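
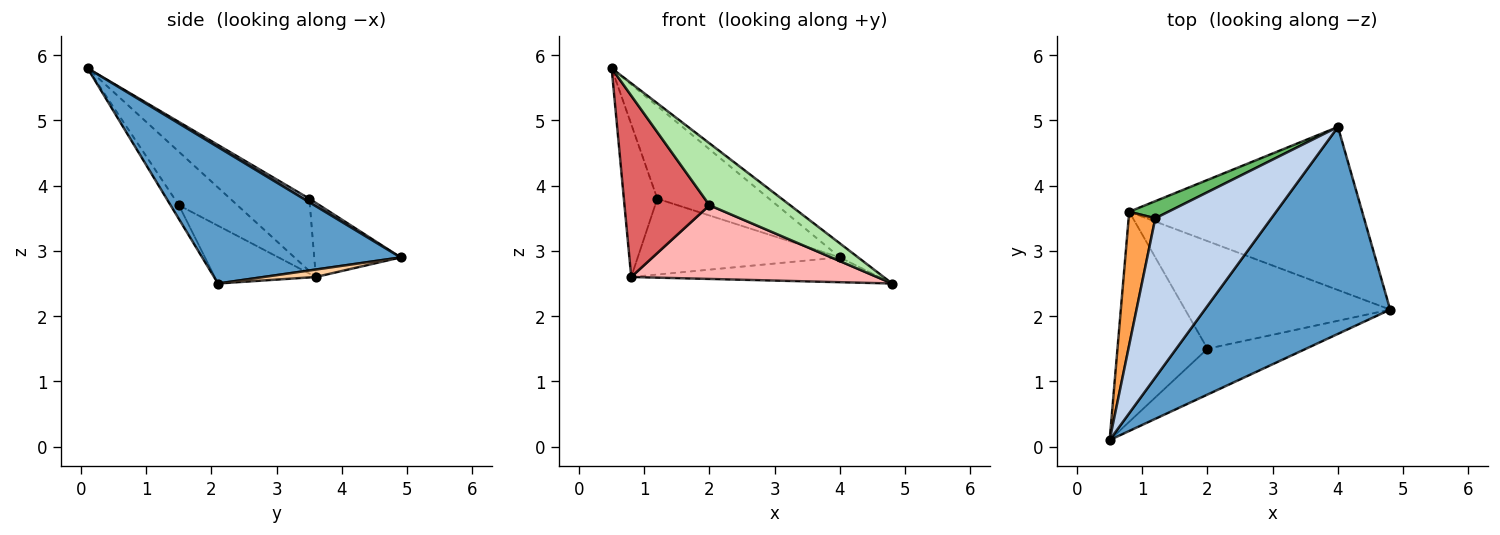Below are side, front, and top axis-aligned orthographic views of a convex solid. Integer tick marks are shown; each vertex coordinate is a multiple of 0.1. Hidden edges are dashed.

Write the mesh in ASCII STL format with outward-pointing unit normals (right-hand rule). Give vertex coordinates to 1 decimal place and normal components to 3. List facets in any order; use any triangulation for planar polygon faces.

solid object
 facet normal 0.592 0.054 0.804
  outer loop
   vertex 4.0 4.9 2.9
   vertex 0.5 0.1 5.8
   vertex 4.8 2.1 2.5
  endloop
 endfacet
 facet normal 0.026 0.503 0.864
  outer loop
   vertex 1.2 3.5 3.8
   vertex 0.5 0.1 5.8
   vertex 4.0 4.9 2.9
  endloop
 endfacet
 facet normal -0.872 0.369 0.321
  outer loop
   vertex 0.8 3.6 2.6
   vertex 0.5 0.1 5.8
   vertex 1.2 3.5 3.8
  endloop
 endfacet
 facet normal 0.032 0.150 -0.988
  outer loop
   vertex 0.8 3.6 2.6
   vertex 4.0 4.9 2.9
   vertex 4.8 2.1 2.5
  endloop
 endfacet
 facet normal -0.385 0.900 0.203
  outer loop
   vertex 0.8 3.6 2.6
   vertex 1.2 3.5 3.8
   vertex 4.0 4.9 2.9
  endloop
 endfacet
 facet normal -0.082 -0.801 -0.593
  outer loop
   vertex 2.0 1.5 3.7
   vertex 4.8 2.1 2.5
   vertex 0.5 0.1 5.8
  endloop
 endfacet
 facet normal -0.410 -0.596 -0.690
  outer loop
   vertex 2.0 1.5 3.7
   vertex 0.5 0.1 5.8
   vertex 0.8 3.6 2.6
  endloop
 endfacet
 facet normal -0.226 -0.550 -0.804
  outer loop
   vertex 2.0 1.5 3.7
   vertex 0.8 3.6 2.6
   vertex 4.8 2.1 2.5
  endloop
 endfacet
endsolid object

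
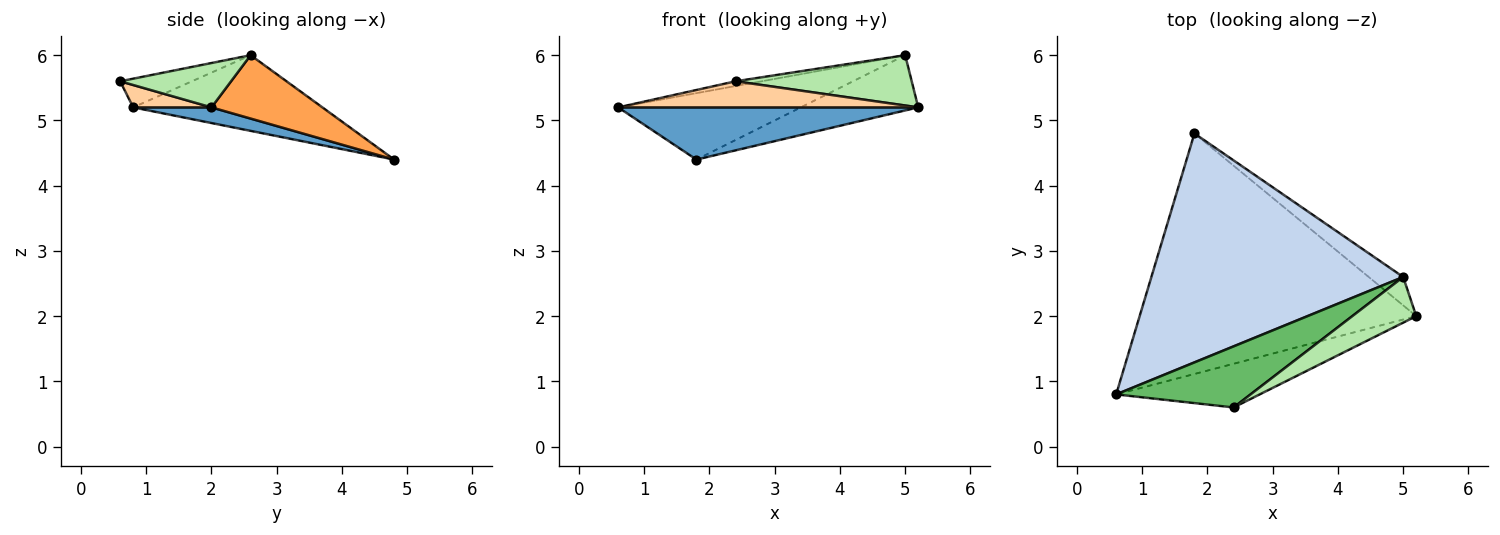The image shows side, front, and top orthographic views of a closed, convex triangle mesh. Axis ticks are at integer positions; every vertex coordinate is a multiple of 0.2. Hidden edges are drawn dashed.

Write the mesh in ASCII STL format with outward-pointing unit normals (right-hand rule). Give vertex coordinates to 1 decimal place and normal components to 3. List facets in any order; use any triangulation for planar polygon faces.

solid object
 facet normal 0.055 -0.212 -0.976
  outer loop
   vertex 1.8 4.8 4.4
   vertex 5.2 2.0 5.2
   vertex 0.6 0.8 5.2
  endloop
 endfacet
 facet normal -0.277 0.268 0.923
  outer loop
   vertex 5.0 2.6 6.0
   vertex 1.8 4.8 4.4
   vertex 0.6 0.8 5.2
  endloop
 endfacet
 facet normal 0.643 0.681 -0.350
  outer loop
   vertex 5.0 2.6 6.0
   vertex 5.2 2.0 5.2
   vertex 1.8 4.8 4.4
  endloop
 endfacet
 facet normal 0.133 -0.508 -0.851
  outer loop
   vertex 2.4 0.6 5.6
   vertex 0.6 0.8 5.2
   vertex 5.2 2.0 5.2
  endloop
 endfacet
 facet normal -0.208 0.076 0.975
  outer loop
   vertex 2.4 0.6 5.6
   vertex 5.0 2.6 6.0
   vertex 0.6 0.8 5.2
  endloop
 endfacet
 facet normal 0.423 -0.671 0.609
  outer loop
   vertex 2.4 0.6 5.6
   vertex 5.2 2.0 5.2
   vertex 5.0 2.6 6.0
  endloop
 endfacet
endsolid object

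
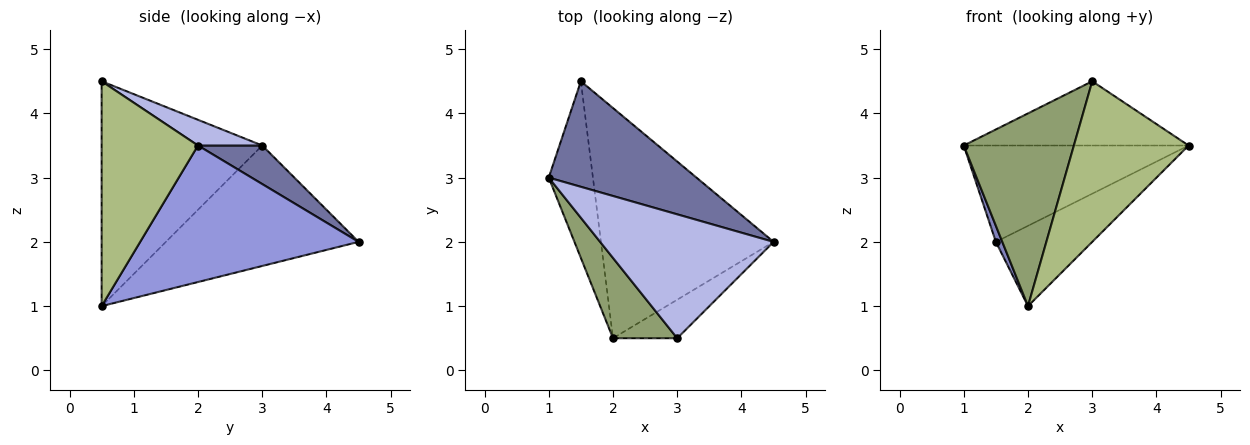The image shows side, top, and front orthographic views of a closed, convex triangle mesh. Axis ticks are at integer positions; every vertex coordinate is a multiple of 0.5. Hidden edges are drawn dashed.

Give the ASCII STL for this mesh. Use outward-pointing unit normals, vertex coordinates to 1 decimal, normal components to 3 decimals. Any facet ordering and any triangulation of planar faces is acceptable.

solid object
 facet normal 0.189 0.662 0.725
  outer loop
   vertex 1.5 4.5 2.0
   vertex 1.0 3.0 3.5
   vertex 4.5 2.0 3.5
  endloop
 endfacet
 facet normal -0.938 -0.031 -0.344
  outer loop
   vertex 1.5 4.5 2.0
   vertex 2.0 0.5 1.0
   vertex 1.0 3.0 3.5
  endloop
 endfacet
 facet normal 0.598 0.264 -0.757
  outer loop
   vertex 1.5 4.5 2.0
   vertex 4.5 2.0 3.5
   vertex 2.0 0.5 1.0
  endloop
 endfacet
 facet normal 0.130 0.456 0.880
  outer loop
   vertex 3.0 0.5 4.5
   vertex 4.5 2.0 3.5
   vertex 1.0 3.0 3.5
  endloop
 endfacet
 facet normal -0.803 -0.550 0.229
  outer loop
   vertex 3.0 0.5 4.5
   vertex 1.0 3.0 3.5
   vertex 2.0 0.5 1.0
  endloop
 endfacet
 facet normal 0.633 -0.753 -0.181
  outer loop
   vertex 3.0 0.5 4.5
   vertex 2.0 0.5 1.0
   vertex 4.5 2.0 3.5
  endloop
 endfacet
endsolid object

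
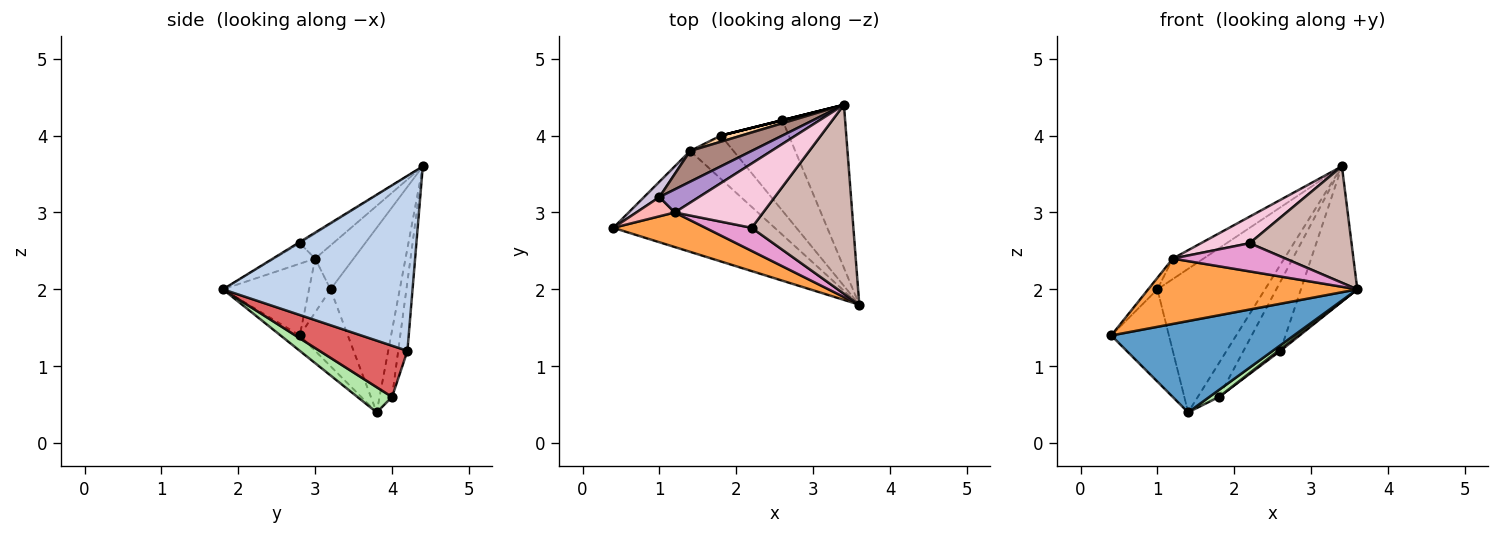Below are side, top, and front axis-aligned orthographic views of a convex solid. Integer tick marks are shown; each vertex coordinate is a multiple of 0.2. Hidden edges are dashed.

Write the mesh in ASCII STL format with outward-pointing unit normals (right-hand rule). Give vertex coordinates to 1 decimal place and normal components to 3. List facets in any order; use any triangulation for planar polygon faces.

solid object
 facet normal -0.070 -0.669 -0.740
  outer loop
   vertex 1.4 3.8 0.4
   vertex 3.6 1.8 2.0
   vertex 0.4 2.8 1.4
  endloop
 endfacet
 facet normal 0.907 0.270 -0.325
  outer loop
   vertex 2.6 4.2 1.2
   vertex 3.4 4.4 3.6
   vertex 3.6 1.8 2.0
  endloop
 endfacet
 facet normal -0.342 -0.831 0.440
  outer loop
   vertex 1.2 3.0 2.4
   vertex 0.4 2.8 1.4
   vertex 3.6 1.8 2.0
  endloop
 endfacet
 facet normal -0.503 0.851 0.155
  outer loop
   vertex 1.8 4.0 0.6
   vertex 1.4 3.8 0.4
   vertex 3.4 4.4 3.6
  endloop
 endfacet
 facet normal -0.243 0.970 0.000
  outer loop
   vertex 1.8 4.0 0.6
   vertex 3.4 4.4 3.6
   vertex 2.6 4.2 1.2
  endloop
 endfacet
 facet normal 0.497 -0.138 -0.856
  outer loop
   vertex 1.8 4.0 0.6
   vertex 3.6 1.8 2.0
   vertex 1.4 3.8 0.4
  endloop
 endfacet
 facet normal 0.602 -0.015 -0.798
  outer loop
   vertex 1.8 4.0 0.6
   vertex 2.6 4.2 1.2
   vertex 3.6 1.8 2.0
  endloop
 endfacet
 facet normal -0.768 0.329 0.549
  outer loop
   vertex 1.0 3.2 2.0
   vertex 0.4 2.8 1.4
   vertex 1.2 3.0 2.4
  endloop
 endfacet
 facet normal -0.639 0.511 0.575
  outer loop
   vertex 1.0 3.2 2.0
   vertex 1.2 3.0 2.4
   vertex 3.4 4.4 3.6
  endloop
 endfacet
 facet normal -0.635 0.762 0.127
  outer loop
   vertex 1.0 3.2 2.0
   vertex 1.4 3.8 0.4
   vertex 0.4 2.8 1.4
  endloop
 endfacet
 facet normal -0.532 0.828 0.177
  outer loop
   vertex 1.0 3.2 2.0
   vertex 3.4 4.4 3.6
   vertex 1.4 3.8 0.4
  endloop
 endfacet
 facet normal -0.010 -0.525 0.851
  outer loop
   vertex 2.2 2.8 2.6
   vertex 3.6 1.8 2.0
   vertex 3.4 4.4 3.6
  endloop
 endfacet
 facet normal -0.271 -0.745 0.610
  outer loop
   vertex 2.2 2.8 2.6
   vertex 1.2 3.0 2.4
   vertex 3.6 1.8 2.0
  endloop
 endfacet
 facet normal -0.253 -0.369 0.894
  outer loop
   vertex 2.2 2.8 2.6
   vertex 3.4 4.4 3.6
   vertex 1.2 3.0 2.4
  endloop
 endfacet
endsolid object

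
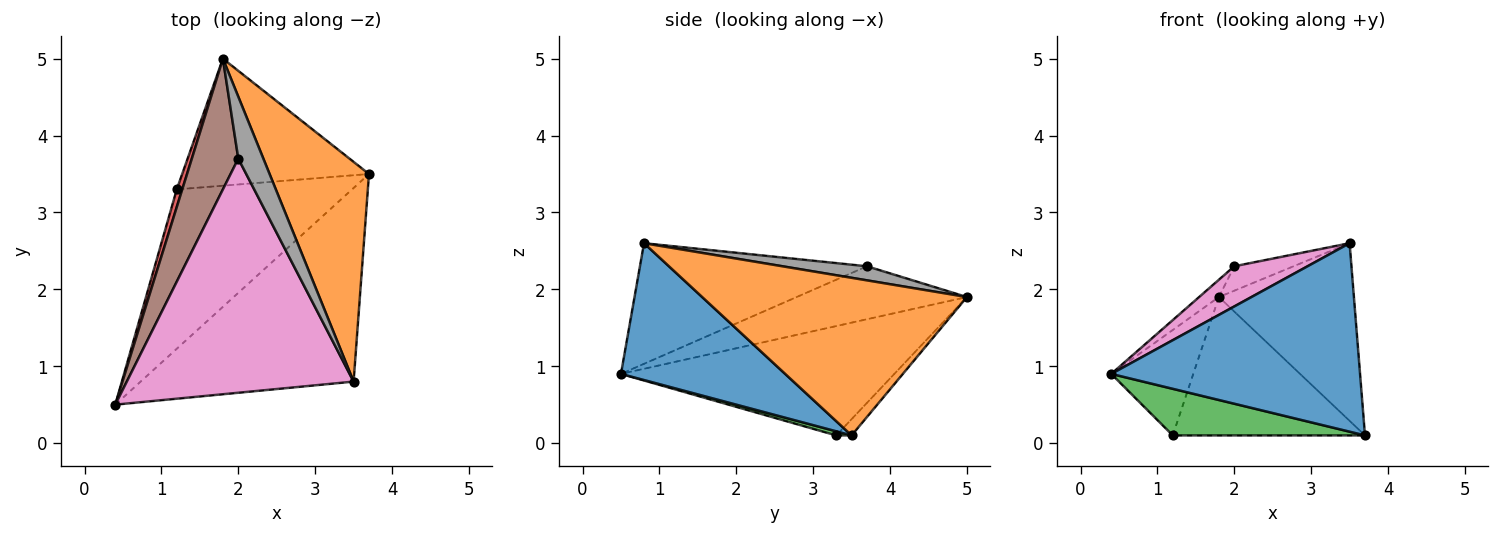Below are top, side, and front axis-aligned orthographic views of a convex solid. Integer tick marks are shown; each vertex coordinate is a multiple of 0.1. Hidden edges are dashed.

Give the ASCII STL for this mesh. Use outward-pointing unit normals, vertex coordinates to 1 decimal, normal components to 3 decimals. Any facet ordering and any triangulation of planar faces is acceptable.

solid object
 facet normal 0.418 -0.634 -0.651
  outer loop
   vertex 3.5 0.8 2.6
   vertex 0.4 0.5 0.9
   vertex 3.7 3.5 0.1
  endloop
 endfacet
 facet normal 0.777 0.396 0.490
  outer loop
   vertex 3.5 0.8 2.6
   vertex 3.7 3.5 0.1
   vertex 1.8 5.0 1.9
  endloop
 endfacet
 facet normal 0.022 -0.281 -0.960
  outer loop
   vertex 1.2 3.3 0.1
   vertex 3.7 3.5 0.1
   vertex 0.4 0.5 0.9
  endloop
 endfacet
 facet normal -0.957 0.287 0.048
  outer loop
   vertex 1.2 3.3 0.1
   vertex 0.4 0.5 0.9
   vertex 1.8 5.0 1.9
  endloop
 endfacet
 facet normal -0.059 0.735 -0.675
  outer loop
   vertex 1.2 3.3 0.1
   vertex 1.8 5.0 1.9
   vertex 3.7 3.5 0.1
  endloop
 endfacet
 facet normal -0.749 0.087 0.657
  outer loop
   vertex 2.0 3.7 2.3
   vertex 1.8 5.0 1.9
   vertex 0.4 0.5 0.9
  endloop
 endfacet
 facet normal -0.464 -0.150 0.873
  outer loop
   vertex 2.0 3.7 2.3
   vertex 0.4 0.5 0.9
   vertex 3.5 0.8 2.6
  endloop
 endfacet
 facet normal 0.463 0.325 0.824
  outer loop
   vertex 2.0 3.7 2.3
   vertex 3.5 0.8 2.6
   vertex 1.8 5.0 1.9
  endloop
 endfacet
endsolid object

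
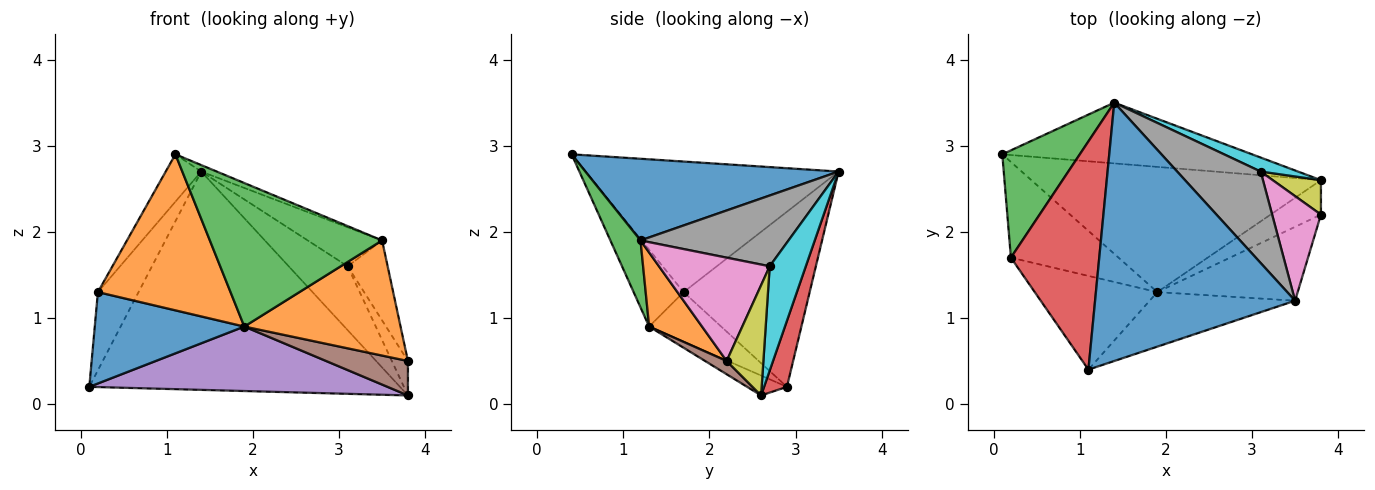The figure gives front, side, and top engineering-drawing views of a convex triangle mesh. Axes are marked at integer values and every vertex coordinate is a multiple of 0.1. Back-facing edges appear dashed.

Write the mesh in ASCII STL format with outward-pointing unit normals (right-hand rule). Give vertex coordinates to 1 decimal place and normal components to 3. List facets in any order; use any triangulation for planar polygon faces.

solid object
 facet normal 0.378 0.023 0.926
  outer loop
   vertex 3.5 1.2 1.9
   vertex 1.4 3.5 2.7
   vertex 1.1 0.4 2.9
  endloop
 endfacet
 facet normal 0.274 -0.809 -0.519
  outer loop
   vertex 1.9 1.3 0.9
   vertex 3.8 2.2 0.5
   vertex 3.5 1.2 1.9
  endloop
 endfacet
 facet normal 0.161 -0.923 -0.351
  outer loop
   vertex 1.9 1.3 0.9
   vertex 3.5 1.2 1.9
   vertex 1.1 0.4 2.9
  endloop
 endfacet
 facet normal 0.071 0.961 -0.267
  outer loop
   vertex 3.8 2.6 0.1
   vertex 0.1 2.9 0.2
   vertex 1.4 3.5 2.7
  endloop
 endfacet
 facet normal -0.061 -0.457 -0.887
  outer loop
   vertex 3.8 2.6 0.1
   vertex 1.9 1.3 0.9
   vertex 0.1 2.9 0.2
  endloop
 endfacet
 facet normal 0.183 -0.695 -0.695
  outer loop
   vertex 3.8 2.6 0.1
   vertex 3.8 2.2 0.5
   vertex 1.9 1.3 0.9
  endloop
 endfacet
 facet normal 0.860 0.310 0.406
  outer loop
   vertex 3.1 2.7 1.6
   vertex 3.5 1.2 1.9
   vertex 3.8 2.2 0.5
  endloop
 endfacet
 facet normal 0.615 0.309 0.726
  outer loop
   vertex 3.1 2.7 1.6
   vertex 1.4 3.5 2.7
   vertex 3.5 1.2 1.9
  endloop
 endfacet
 facet normal 0.850 0.372 0.372
  outer loop
   vertex 3.1 2.7 1.6
   vertex 3.8 2.2 0.5
   vertex 3.8 2.6 0.1
  endloop
 endfacet
 facet normal 0.513 0.838 0.184
  outer loop
   vertex 3.1 2.7 1.6
   vertex 3.8 2.6 0.1
   vertex 1.4 3.5 2.7
  endloop
 endfacet
 facet normal -0.316 -0.655 -0.686
  outer loop
   vertex 0.2 1.7 1.3
   vertex 0.1 2.9 0.2
   vertex 1.9 1.3 0.9
  endloop
 endfacet
 facet normal -0.307 -0.816 -0.490
  outer loop
   vertex 0.2 1.7 1.3
   vertex 1.9 1.3 0.9
   vertex 1.1 0.4 2.9
  endloop
 endfacet
 facet normal -0.877 0.283 0.388
  outer loop
   vertex 0.2 1.7 1.3
   vertex 1.4 3.5 2.7
   vertex 0.1 2.9 0.2
  endloop
 endfacet
 facet normal -0.823 0.116 0.557
  outer loop
   vertex 0.2 1.7 1.3
   vertex 1.1 0.4 2.9
   vertex 1.4 3.5 2.7
  endloop
 endfacet
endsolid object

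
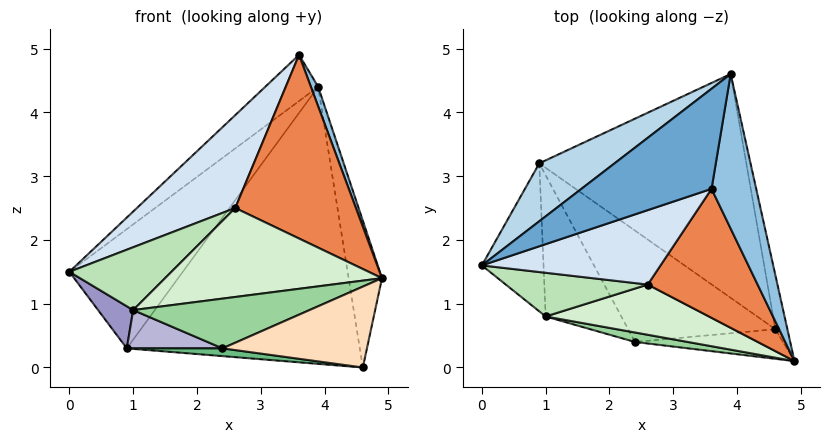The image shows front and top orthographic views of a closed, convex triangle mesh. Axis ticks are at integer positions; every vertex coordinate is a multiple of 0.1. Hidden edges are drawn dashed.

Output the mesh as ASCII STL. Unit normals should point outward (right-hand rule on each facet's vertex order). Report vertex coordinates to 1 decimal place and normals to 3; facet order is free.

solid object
 facet normal -0.706 0.296 0.643
  outer loop
   vertex 3.6 2.8 4.9
   vertex 3.9 4.6 4.4
   vertex 0.0 1.6 1.5
  endloop
 endfacet
 facet normal 0.924 -0.048 0.380
  outer loop
   vertex 3.6 2.8 4.9
   vertex 4.9 0.1 1.4
   vertex 3.9 4.6 4.4
  endloop
 endfacet
 facet normal -0.713 0.631 0.306
  outer loop
   vertex 0.9 3.2 0.3
   vertex 0.0 1.6 1.5
   vertex 3.9 4.6 4.4
  endloop
 endfacet
 facet normal -0.314 -0.741 0.594
  outer loop
   vertex 2.6 1.3 2.5
   vertex 3.6 2.8 4.9
   vertex 0.0 1.6 1.5
  endloop
 endfacet
 facet normal -0.150 -0.809 0.568
  outer loop
   vertex 2.6 1.3 2.5
   vertex 4.9 0.1 1.4
   vertex 3.6 2.8 4.9
  endloop
 endfacet
 facet normal 0.954 0.281 -0.104
  outer loop
   vertex 4.6 0.6 0.0
   vertex 3.9 4.6 4.4
   vertex 4.9 0.1 1.4
  endloop
 endfacet
 facet normal 0.444 0.697 -0.563
  outer loop
   vertex 4.6 0.6 0.0
   vertex 0.9 3.2 0.3
   vertex 3.9 4.6 4.4
  endloop
 endfacet
 facet normal 0.038 -0.938 -0.343
  outer loop
   vertex 4.6 0.6 0.0
   vertex 4.9 0.1 1.4
   vertex 2.4 0.4 0.3
  endloop
 endfacet
 facet normal -0.129 -0.069 -0.989
  outer loop
   vertex 4.6 0.6 0.0
   vertex 2.4 0.4 0.3
   vertex 0.9 3.2 0.3
  endloop
 endfacet
 facet normal -0.196 -0.963 0.184
  outer loop
   vertex 1.0 0.8 0.9
   vertex 2.4 0.4 0.3
   vertex 4.9 0.1 1.4
  endloop
 endfacet
 facet normal -0.300 -0.783 0.545
  outer loop
   vertex 1.0 0.8 0.9
   vertex 2.6 1.3 2.5
   vertex 0.0 1.6 1.5
  endloop
 endfacet
 facet normal -0.214 -0.851 0.480
  outer loop
   vertex 1.0 0.8 0.9
   vertex 4.9 0.1 1.4
   vertex 2.6 1.3 2.5
  endloop
 endfacet
 facet normal -0.623 -0.214 -0.753
  outer loop
   vertex 1.0 0.8 0.9
   vertex 0.0 1.6 1.5
   vertex 0.9 3.2 0.3
  endloop
 endfacet
 facet normal -0.439 -0.235 -0.867
  outer loop
   vertex 1.0 0.8 0.9
   vertex 0.9 3.2 0.3
   vertex 2.4 0.4 0.3
  endloop
 endfacet
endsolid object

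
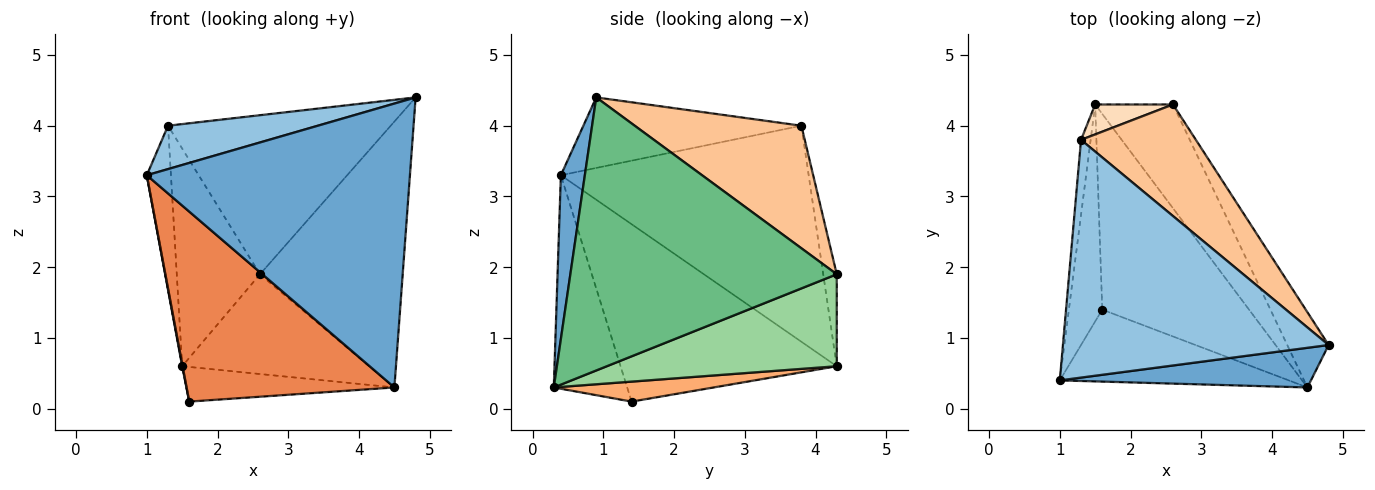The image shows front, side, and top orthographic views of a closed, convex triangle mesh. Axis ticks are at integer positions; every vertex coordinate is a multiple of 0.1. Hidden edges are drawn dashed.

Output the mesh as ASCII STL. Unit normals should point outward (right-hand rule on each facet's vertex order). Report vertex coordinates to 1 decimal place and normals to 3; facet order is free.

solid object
 facet normal 0.090 -0.986 0.138
  outer loop
   vertex 4.5 0.3 0.3
   vertex 4.8 0.9 4.4
   vertex 1.0 0.4 3.3
  endloop
 endfacet
 facet normal -0.253 -0.174 0.952
  outer loop
   vertex 1.3 3.8 4.0
   vertex 1.0 0.4 3.3
   vertex 4.8 0.9 4.4
  endloop
 endfacet
 facet normal -0.994 0.097 -0.044
  outer loop
   vertex 1.3 3.8 4.0
   vertex 1.5 4.3 0.6
   vertex 1.0 0.4 3.3
  endloop
 endfacet
 facet normal -0.983 -0.002 -0.185
  outer loop
   vertex 1.6 1.4 0.1
   vertex 1.0 0.4 3.3
   vertex 1.5 4.3 0.6
  endloop
 endfacet
 facet normal -0.314 -0.888 -0.336
  outer loop
   vertex 1.6 1.4 0.1
   vertex 4.5 0.3 0.3
   vertex 1.0 0.4 3.3
  endloop
 endfacet
 facet normal 0.133 0.173 -0.976
  outer loop
   vertex 1.6 1.4 0.1
   vertex 1.5 4.3 0.6
   vertex 4.5 0.3 0.3
  endloop
 endfacet
 facet normal 0.522 0.698 0.490
  outer loop
   vertex 2.6 4.3 1.9
   vertex 1.3 3.8 4.0
   vertex 4.8 0.9 4.4
  endloop
 endfacet
 facet normal -0.159 0.978 0.134
  outer loop
   vertex 2.6 4.3 1.9
   vertex 1.5 4.3 0.6
   vertex 1.3 3.8 4.0
  endloop
 endfacet
 facet normal 0.874 0.468 -0.132
  outer loop
   vertex 2.6 4.3 1.9
   vertex 4.8 0.9 4.4
   vertex 4.5 0.3 0.3
  endloop
 endfacet
 facet normal 0.649 0.528 -0.549
  outer loop
   vertex 2.6 4.3 1.9
   vertex 4.5 0.3 0.3
   vertex 1.5 4.3 0.6
  endloop
 endfacet
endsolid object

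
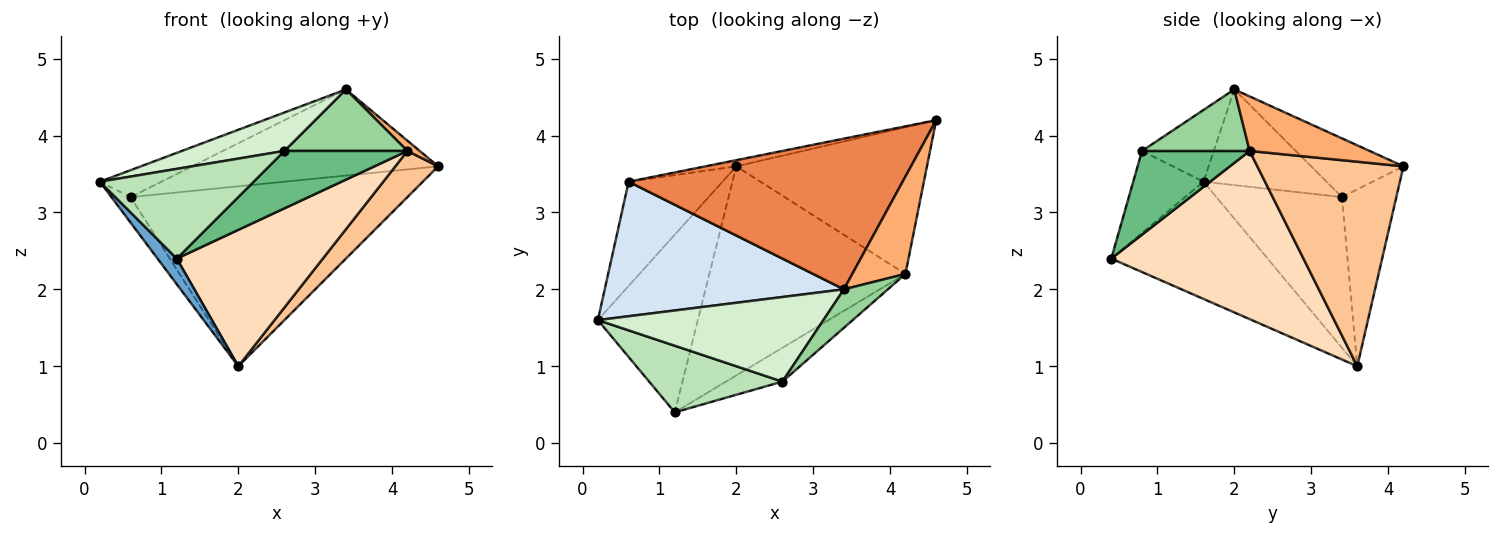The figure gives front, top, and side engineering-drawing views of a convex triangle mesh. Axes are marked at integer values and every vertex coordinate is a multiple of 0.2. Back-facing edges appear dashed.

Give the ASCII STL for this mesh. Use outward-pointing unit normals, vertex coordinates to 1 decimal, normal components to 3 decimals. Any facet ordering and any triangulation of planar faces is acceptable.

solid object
 facet normal -0.758 -0.093 -0.646
  outer loop
   vertex 2.0 3.6 1.0
   vertex 1.2 0.4 2.4
   vertex 0.2 1.6 3.4
  endloop
 endfacet
 facet normal -0.842 0.129 -0.524
  outer loop
   vertex 0.6 3.4 3.2
   vertex 2.0 3.6 1.0
   vertex 0.2 1.6 3.4
  endloop
 endfacet
 facet normal -0.193 0.981 -0.034
  outer loop
   vertex 0.6 3.4 3.2
   vertex 4.6 4.2 3.6
   vertex 2.0 3.6 1.0
  endloop
 endfacet
 facet normal -0.365 0.183 0.913
  outer loop
   vertex 0.6 3.4 3.2
   vertex 0.2 1.6 3.4
   vertex 3.4 2.0 4.6
  endloop
 endfacet
 facet normal -0.183 0.488 0.854
  outer loop
   vertex 0.6 3.4 3.2
   vertex 3.4 2.0 4.6
   vertex 4.6 4.2 3.6
  endloop
 endfacet
 facet normal 0.714 -0.073 0.696
  outer loop
   vertex 4.2 2.2 3.8
   vertex 4.6 4.2 3.6
   vertex 3.4 2.0 4.6
  endloop
 endfacet
 facet normal 0.715 -0.210 -0.667
  outer loop
   vertex 4.2 2.2 3.8
   vertex 2.0 3.6 1.0
   vertex 4.6 4.2 3.6
  endloop
 endfacet
 facet normal 0.584 -0.444 -0.680
  outer loop
   vertex 4.2 2.2 3.8
   vertex 1.2 0.4 2.4
   vertex 2.0 3.6 1.0
  endloop
 endfacet
 facet normal 0.602 -0.688 -0.405
  outer loop
   vertex 2.6 0.8 3.8
   vertex 1.2 0.4 2.4
   vertex 4.2 2.2 3.8
  endloop
 endfacet
 facet normal 0.596 -0.681 0.426
  outer loop
   vertex 2.6 0.8 3.8
   vertex 4.2 2.2 3.8
   vertex 3.4 2.0 4.6
  endloop
 endfacet
 facet normal -0.345 -0.754 0.560
  outer loop
   vertex 2.6 0.8 3.8
   vertex 0.2 1.6 3.4
   vertex 1.2 0.4 2.4
  endloop
 endfacet
 facet normal -0.278 -0.397 0.874
  outer loop
   vertex 2.6 0.8 3.8
   vertex 3.4 2.0 4.6
   vertex 0.2 1.6 3.4
  endloop
 endfacet
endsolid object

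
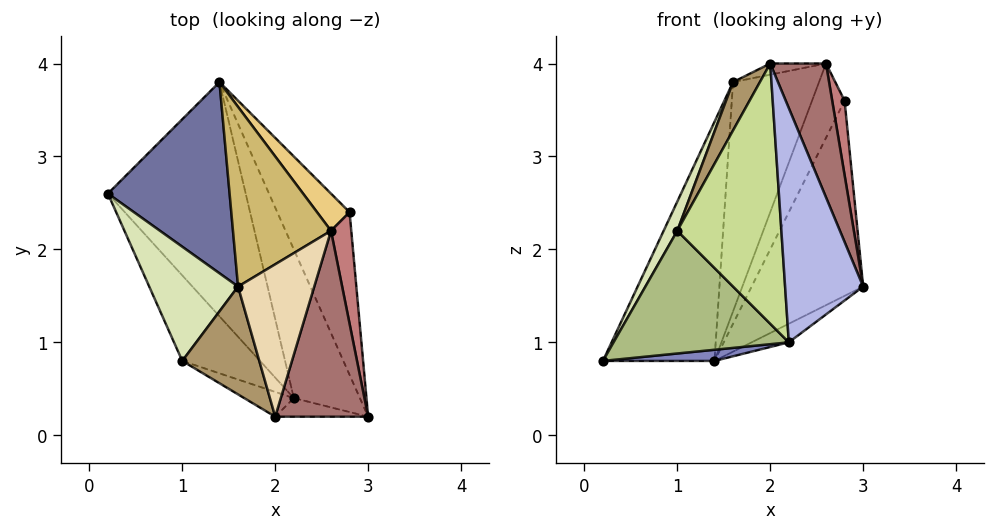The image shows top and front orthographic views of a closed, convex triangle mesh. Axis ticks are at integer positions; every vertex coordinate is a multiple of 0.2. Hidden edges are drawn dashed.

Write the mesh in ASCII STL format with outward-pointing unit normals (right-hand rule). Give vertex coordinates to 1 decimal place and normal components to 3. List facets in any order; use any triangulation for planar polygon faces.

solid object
 facet normal -0.615 0.615 0.492
  outer loop
   vertex 1.6 1.6 3.8
   vertex 1.4 3.8 0.8
   vertex 0.2 2.6 0.8
  endloop
 endfacet
 facet normal 0.048 -0.048 -0.998
  outer loop
   vertex 2.2 0.4 1.0
   vertex 0.2 2.6 0.8
   vertex 1.4 3.8 0.8
  endloop
 endfacet
 facet normal 0.613 0.098 -0.784
  outer loop
   vertex 2.2 0.4 1.0
   vertex 1.4 3.8 0.8
   vertex 3.0 0.2 1.6
  endloop
 endfacet
 facet normal -0.187 -0.979 -0.078
  outer loop
   vertex 2.2 0.4 1.0
   vertex 3.0 0.2 1.6
   vertex 2.0 0.2 4.0
  endloop
 endfacet
 facet normal 0.899 0.337 -0.281
  outer loop
   vertex 2.8 2.4 3.6
   vertex 3.0 0.2 1.6
   vertex 1.4 3.8 0.8
  endloop
 endfacet
 facet normal -0.646 -0.627 -0.437
  outer loop
   vertex 1.0 0.8 2.2
   vertex 0.2 2.6 0.8
   vertex 2.2 0.4 1.0
  endloop
 endfacet
 facet normal -0.392 -0.916 -0.087
  outer loop
   vertex 1.0 0.8 2.2
   vertex 2.2 0.4 1.0
   vertex 2.0 0.2 4.0
  endloop
 endfacet
 facet normal -0.914 -0.101 0.393
  outer loop
   vertex 1.0 0.8 2.2
   vertex 1.6 1.6 3.8
   vertex 0.2 2.6 0.8
  endloop
 endfacet
 facet normal -0.884 -0.191 0.427
  outer loop
   vertex 1.0 0.8 2.2
   vertex 2.0 0.2 4.0
   vertex 1.6 1.6 3.8
  endloop
 endfacet
 facet normal -0.512 0.676 0.530
  outer loop
   vertex 2.6 2.2 4.0
   vertex 1.4 3.8 0.8
   vertex 1.6 1.6 3.8
  endloop
 endfacet
 facet normal 0.000 0.894 0.447
  outer loop
   vertex 2.6 2.2 4.0
   vertex 2.8 2.4 3.6
   vertex 1.4 3.8 0.8
  endloop
 endfacet
 facet normal -0.236 0.071 0.969
  outer loop
   vertex 2.6 2.2 4.0
   vertex 1.6 1.6 3.8
   vertex 2.0 0.2 4.0
  endloop
 endfacet
 facet normal 0.890 -0.267 0.371
  outer loop
   vertex 2.6 2.2 4.0
   vertex 2.0 0.2 4.0
   vertex 3.0 0.2 1.6
  endloop
 endfacet
 facet normal 0.912 -0.228 0.342
  outer loop
   vertex 2.6 2.2 4.0
   vertex 3.0 0.2 1.6
   vertex 2.8 2.4 3.6
  endloop
 endfacet
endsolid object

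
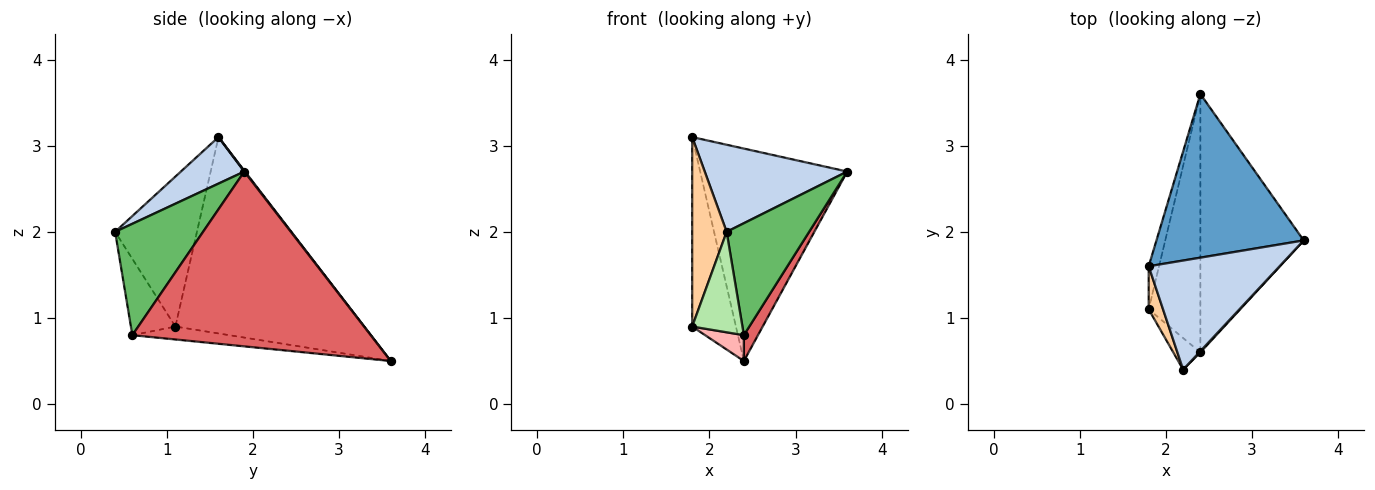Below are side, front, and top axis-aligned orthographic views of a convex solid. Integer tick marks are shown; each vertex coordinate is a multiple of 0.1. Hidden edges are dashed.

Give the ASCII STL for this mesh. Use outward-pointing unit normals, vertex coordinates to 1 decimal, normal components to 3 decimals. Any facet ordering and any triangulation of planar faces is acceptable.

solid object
 facet normal 0.004 0.792 0.610
  outer loop
   vertex 2.4 3.6 0.5
   vertex 1.8 1.6 3.1
   vertex 3.6 1.9 2.7
  endloop
 endfacet
 facet normal 0.268 -0.601 0.753
  outer loop
   vertex 2.2 0.4 2.0
   vertex 3.6 1.9 2.7
   vertex 1.8 1.6 3.1
  endloop
 endfacet
 facet normal -0.973 0.225 -0.051
  outer loop
   vertex 1.8 1.1 0.9
   vertex 1.8 1.6 3.1
   vertex 2.4 3.6 0.5
  endloop
 endfacet
 facet normal -0.918 -0.387 0.088
  outer loop
   vertex 1.8 1.1 0.9
   vertex 2.2 0.4 2.0
   vertex 1.8 1.6 3.1
  endloop
 endfacet
 facet normal 0.729 -0.684 0.008
  outer loop
   vertex 2.4 0.6 0.8
   vertex 3.6 1.9 2.7
   vertex 2.2 0.4 2.0
  endloop
 endfacet
 facet normal -0.645 -0.729 -0.229
  outer loop
   vertex 2.4 0.6 0.8
   vertex 2.2 0.4 2.0
   vertex 1.8 1.1 0.9
  endloop
 endfacet
 facet normal 0.860 -0.051 -0.508
  outer loop
   vertex 2.4 0.6 0.8
   vertex 2.4 3.6 0.5
   vertex 3.6 1.9 2.7
  endloop
 endfacet
 facet normal -0.241 -0.097 -0.966
  outer loop
   vertex 2.4 0.6 0.8
   vertex 1.8 1.1 0.9
   vertex 2.4 3.6 0.5
  endloop
 endfacet
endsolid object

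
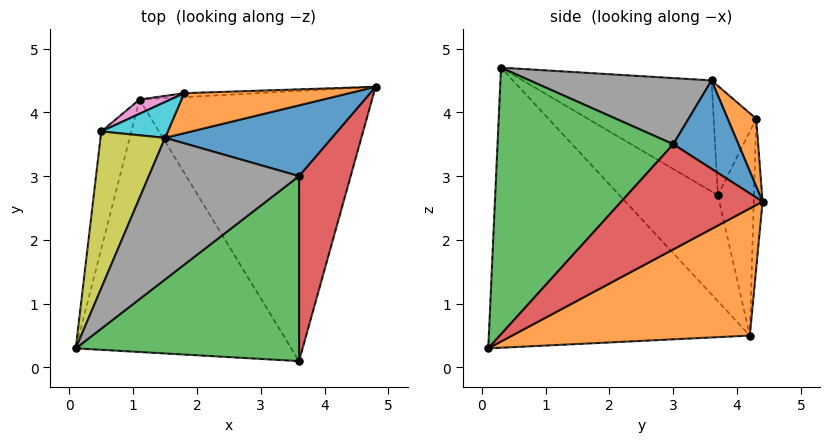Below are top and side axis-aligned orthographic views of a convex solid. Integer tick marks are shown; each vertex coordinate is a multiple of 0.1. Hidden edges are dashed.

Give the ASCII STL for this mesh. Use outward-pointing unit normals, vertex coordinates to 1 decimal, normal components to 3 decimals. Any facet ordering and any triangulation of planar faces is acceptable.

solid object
 facet normal -0.722 -0.413 -0.555
  outer loop
   vertex 1.1 4.2 0.5
   vertex 3.6 0.1 0.3
   vertex 0.1 0.3 4.7
  endloop
 endfacet
 facet normal 0.455 0.318 -0.832
  outer loop
   vertex 1.1 4.2 0.5
   vertex 4.8 4.4 2.6
   vertex 3.6 0.1 0.3
  endloop
 endfacet
 facet normal 0.626 -0.578 0.524
  outer loop
   vertex 3.6 3.0 3.5
   vertex 0.1 0.3 4.7
   vertex 3.6 0.1 0.3
  endloop
 endfacet
 facet normal 0.807 -0.437 0.396
  outer loop
   vertex 3.6 3.0 3.5
   vertex 3.6 0.1 0.3
   vertex 4.8 4.4 2.6
  endloop
 endfacet
 facet normal -0.042 0.999 -0.021
  outer loop
   vertex 1.8 4.3 3.9
   vertex 4.8 4.4 2.6
   vertex 1.1 4.2 0.5
  endloop
 endfacet
 facet normal -0.961 -0.047 -0.273
  outer loop
   vertex 0.5 3.7 2.7
   vertex 1.1 4.2 0.5
   vertex 0.1 0.3 4.7
  endloop
 endfacet
 facet normal -0.471 0.879 0.071
  outer loop
   vertex 0.5 3.7 2.7
   vertex 1.8 4.3 3.9
   vertex 1.1 4.2 0.5
  endloop
 endfacet
 facet normal 0.400 -0.115 0.909
  outer loop
   vertex 1.5 3.6 4.5
   vertex 0.1 0.3 4.7
   vertex 3.6 3.0 3.5
  endloop
 endfacet
 facet normal -0.804 0.369 0.467
  outer loop
   vertex 1.5 3.6 4.5
   vertex 0.5 3.7 2.7
   vertex 0.1 0.3 4.7
  endloop
 endfacet
 facet normal -0.663 0.630 0.404
  outer loop
   vertex 1.5 3.6 4.5
   vertex 1.8 4.3 3.9
   vertex 0.5 3.7 2.7
  endloop
 endfacet
 facet normal 0.462 0.164 0.872
  outer loop
   vertex 1.5 3.6 4.5
   vertex 3.6 3.0 3.5
   vertex 4.8 4.4 2.6
  endloop
 endfacet
 facet normal 0.321 0.533 0.783
  outer loop
   vertex 1.5 3.6 4.5
   vertex 4.8 4.4 2.6
   vertex 1.8 4.3 3.9
  endloop
 endfacet
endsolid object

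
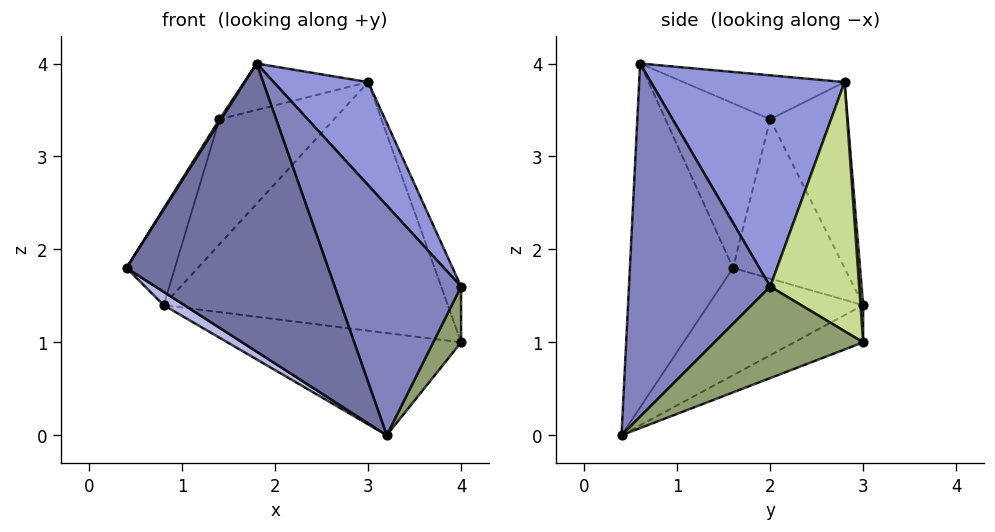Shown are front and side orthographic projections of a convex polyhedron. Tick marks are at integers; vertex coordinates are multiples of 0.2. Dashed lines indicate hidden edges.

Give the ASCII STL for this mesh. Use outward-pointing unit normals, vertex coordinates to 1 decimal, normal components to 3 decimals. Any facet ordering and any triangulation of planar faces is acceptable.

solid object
 facet normal -0.452 -0.884 -0.114
  outer loop
   vertex 1.8 0.6 4.0
   vertex 0.4 1.6 1.8
   vertex 3.2 0.4 0.0
  endloop
 endfacet
 facet normal 0.715 -0.640 0.282
  outer loop
   vertex 1.8 0.6 4.0
   vertex 3.2 0.4 0.0
   vertex 4.0 2.0 1.6
  endloop
 endfacet
 facet normal 0.781 -0.381 0.494
  outer loop
   vertex 3.0 2.8 3.8
   vertex 1.8 0.6 4.0
   vertex 4.0 2.0 1.6
  endloop
 endfacet
 facet normal -0.562 -0.075 -0.824
  outer loop
   vertex 0.8 3.0 1.4
   vertex 3.2 0.4 0.0
   vertex 0.4 1.6 1.8
  endloop
 endfacet
 facet normal 0.940 -0.176 -0.294
  outer loop
   vertex 4.0 3.0 1.0
   vertex 4.0 2.0 1.6
   vertex 3.2 0.4 0.0
  endloop
 endfacet
 facet normal -0.114 0.387 -0.915
  outer loop
   vertex 4.0 3.0 1.0
   vertex 3.2 0.4 0.0
   vertex 0.8 3.0 1.4
  endloop
 endfacet
 facet normal 0.917 0.205 0.342
  outer loop
   vertex 4.0 3.0 1.0
   vertex 3.0 2.8 3.8
   vertex 4.0 2.0 1.6
  endloop
 endfacet
 facet normal 0.009 0.997 0.075
  outer loop
   vertex 4.0 3.0 1.0
   vertex 0.8 3.0 1.4
   vertex 3.0 2.8 3.8
  endloop
 endfacet
 facet normal -0.362 0.278 0.890
  outer loop
   vertex 1.4 2.0 3.4
   vertex 1.8 0.6 4.0
   vertex 3.0 2.8 3.8
  endloop
 endfacet
 facet normal -0.484 0.716 0.503
  outer loop
   vertex 1.4 2.0 3.4
   vertex 3.0 2.8 3.8
   vertex 0.8 3.0 1.4
  endloop
 endfacet
 facet normal -0.846 -0.014 0.532
  outer loop
   vertex 1.4 2.0 3.4
   vertex 0.4 1.6 1.8
   vertex 1.8 0.6 4.0
  endloop
 endfacet
 facet normal -0.829 0.359 0.428
  outer loop
   vertex 1.4 2.0 3.4
   vertex 0.8 3.0 1.4
   vertex 0.4 1.6 1.8
  endloop
 endfacet
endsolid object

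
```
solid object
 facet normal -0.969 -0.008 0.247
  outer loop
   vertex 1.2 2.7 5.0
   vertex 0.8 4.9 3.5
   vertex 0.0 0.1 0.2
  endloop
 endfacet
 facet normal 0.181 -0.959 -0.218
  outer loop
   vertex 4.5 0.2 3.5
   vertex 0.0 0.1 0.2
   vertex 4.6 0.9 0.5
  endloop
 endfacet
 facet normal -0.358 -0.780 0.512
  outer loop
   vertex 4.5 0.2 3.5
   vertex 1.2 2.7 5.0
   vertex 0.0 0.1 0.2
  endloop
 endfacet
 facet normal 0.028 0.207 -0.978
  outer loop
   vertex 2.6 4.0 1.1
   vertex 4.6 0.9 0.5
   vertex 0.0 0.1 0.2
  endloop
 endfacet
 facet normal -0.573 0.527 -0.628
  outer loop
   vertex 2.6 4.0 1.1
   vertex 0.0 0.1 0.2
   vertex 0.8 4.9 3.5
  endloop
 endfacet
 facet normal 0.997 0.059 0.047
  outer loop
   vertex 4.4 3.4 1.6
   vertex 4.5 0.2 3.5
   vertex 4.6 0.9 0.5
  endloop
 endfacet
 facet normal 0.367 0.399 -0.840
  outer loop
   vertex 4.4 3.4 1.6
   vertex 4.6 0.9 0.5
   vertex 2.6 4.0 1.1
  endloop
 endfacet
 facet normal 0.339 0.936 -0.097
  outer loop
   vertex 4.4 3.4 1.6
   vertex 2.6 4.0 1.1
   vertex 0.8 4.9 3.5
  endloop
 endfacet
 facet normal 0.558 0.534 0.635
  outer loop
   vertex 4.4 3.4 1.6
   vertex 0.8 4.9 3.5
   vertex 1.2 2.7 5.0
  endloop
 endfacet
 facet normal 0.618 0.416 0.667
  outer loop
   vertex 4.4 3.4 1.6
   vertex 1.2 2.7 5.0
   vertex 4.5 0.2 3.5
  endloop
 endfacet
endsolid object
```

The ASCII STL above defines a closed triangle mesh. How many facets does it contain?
10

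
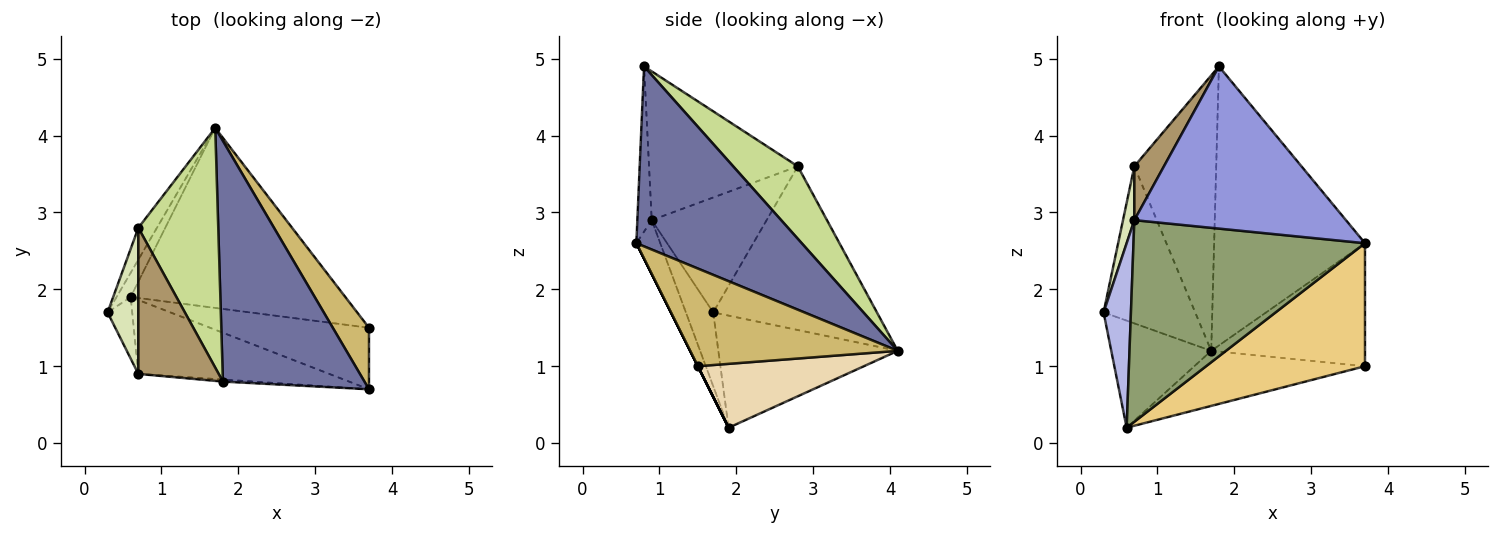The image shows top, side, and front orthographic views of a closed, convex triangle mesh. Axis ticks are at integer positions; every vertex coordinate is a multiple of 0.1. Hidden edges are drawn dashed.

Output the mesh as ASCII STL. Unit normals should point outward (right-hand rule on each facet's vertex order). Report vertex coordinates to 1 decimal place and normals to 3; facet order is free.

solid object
 facet normal 0.639 0.583 0.502
  outer loop
   vertex 1.8 0.8 4.9
   vertex 3.7 0.7 2.6
   vertex 1.7 4.1 1.2
  endloop
 endfacet
 facet normal -0.868 0.484 -0.109
  outer loop
   vertex 0.6 1.9 0.2
   vertex 0.3 1.7 1.7
   vertex 1.7 4.1 1.2
  endloop
 endfacet
 facet normal -0.068 -0.998 -0.013
  outer loop
   vertex 0.7 0.9 2.9
   vertex 3.7 0.7 2.6
   vertex 1.8 0.8 4.9
  endloop
 endfacet
 facet normal -0.688 -0.688 -0.229
  outer loop
   vertex 0.7 0.9 2.9
   vertex 0.3 1.7 1.7
   vertex 0.6 1.9 0.2
  endloop
 endfacet
 facet normal -0.097 -0.935 -0.343
  outer loop
   vertex 0.7 0.9 2.9
   vertex 0.6 1.9 0.2
   vertex 3.7 0.7 2.6
  endloop
 endfacet
 facet normal -0.868 0.486 -0.099
  outer loop
   vertex 0.7 2.8 3.6
   vertex 1.7 4.1 1.2
   vertex 0.3 1.7 1.7
  endloop
 endfacet
 facet normal 0.512 0.648 0.564
  outer loop
   vertex 0.7 2.8 3.6
   vertex 1.8 0.8 4.9
   vertex 1.7 4.1 1.2
  endloop
 endfacet
 facet normal -0.962 -0.095 0.257
  outer loop
   vertex 0.7 2.8 3.6
   vertex 0.3 1.7 1.7
   vertex 0.7 0.9 2.9
  endloop
 endfacet
 facet normal -0.867 -0.172 0.468
  outer loop
   vertex 0.7 2.8 3.6
   vertex 0.7 0.9 2.9
   vertex 1.8 0.8 4.9
  endloop
 endfacet
 facet normal 0.770 0.570 0.285
  outer loop
   vertex 3.7 1.5 1.0
   vertex 1.7 4.1 1.2
   vertex 3.7 0.7 2.6
  endloop
 endfacet
 facet normal 0.000 -0.894 -0.447
  outer loop
   vertex 3.7 1.5 1.0
   vertex 3.7 0.7 2.6
   vertex 0.6 1.9 0.2
  endloop
 endfacet
 facet normal 0.274 0.281 -0.920
  outer loop
   vertex 3.7 1.5 1.0
   vertex 0.6 1.9 0.2
   vertex 1.7 4.1 1.2
  endloop
 endfacet
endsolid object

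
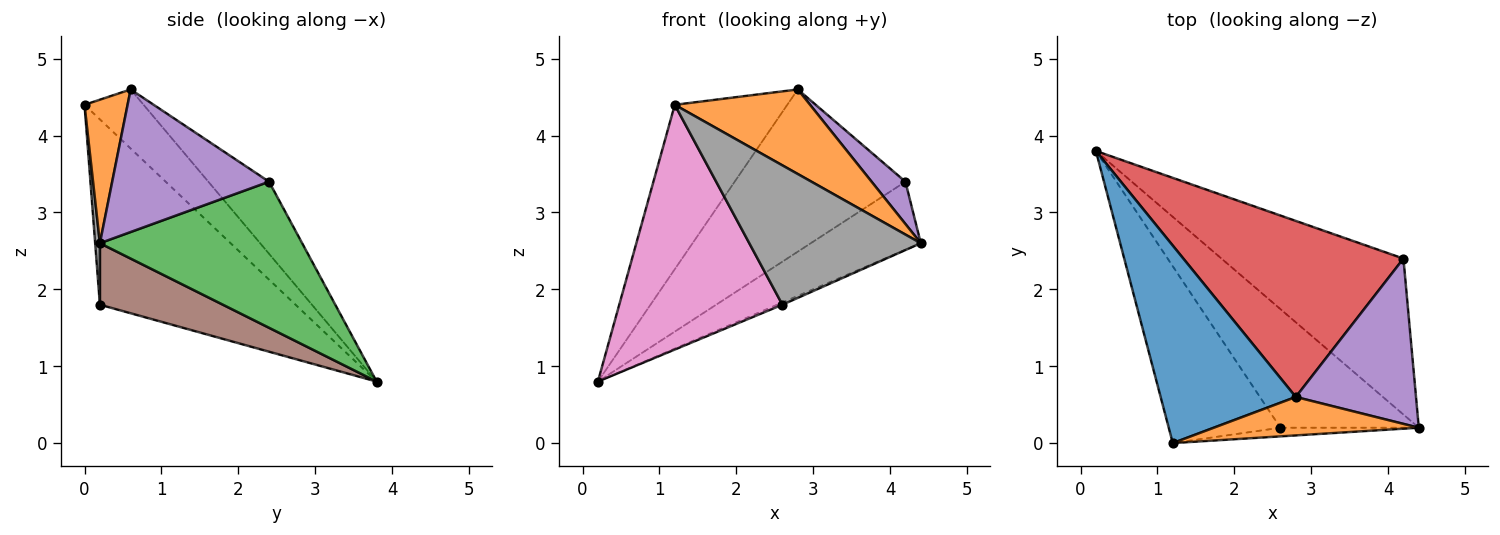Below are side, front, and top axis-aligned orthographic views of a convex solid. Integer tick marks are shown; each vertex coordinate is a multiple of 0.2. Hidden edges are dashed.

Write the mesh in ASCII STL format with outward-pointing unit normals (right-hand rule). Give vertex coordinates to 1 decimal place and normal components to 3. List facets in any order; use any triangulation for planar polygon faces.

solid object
 facet normal -0.318 0.606 0.729
  outer loop
   vertex 2.8 0.6 4.6
   vertex 0.2 3.8 0.8
   vertex 1.2 0.0 4.4
  endloop
 endfacet
 facet normal 0.278 -0.874 0.397
  outer loop
   vertex 2.8 0.6 4.6
   vertex 1.2 0.0 4.4
   vertex 4.4 0.2 2.6
  endloop
 endfacet
 facet normal 0.593 0.322 -0.738
  outer loop
   vertex 4.2 2.4 3.4
   vertex 4.4 0.2 2.6
   vertex 0.2 3.8 0.8
  endloop
 endfacet
 facet normal -0.234 0.659 0.715
  outer loop
   vertex 4.2 2.4 3.4
   vertex 0.2 3.8 0.8
   vertex 2.8 0.6 4.6
  endloop
 endfacet
 facet normal 0.754 -0.163 0.636
  outer loop
   vertex 4.2 2.4 3.4
   vertex 2.8 0.6 4.6
   vertex 4.4 0.2 2.6
  endloop
 endfacet
 facet normal 0.406 0.017 -0.914
  outer loop
   vertex 2.6 0.2 1.8
   vertex 0.2 3.8 0.8
   vertex 4.4 0.2 2.6
  endloop
 endfacet
 facet normal -0.697 -0.581 -0.420
  outer loop
   vertex 2.6 0.2 1.8
   vertex 1.2 0.0 4.4
   vertex 0.2 3.8 0.8
  endloop
 endfacet
 facet normal 0.028 -0.998 -0.062
  outer loop
   vertex 2.6 0.2 1.8
   vertex 4.4 0.2 2.6
   vertex 1.2 0.0 4.4
  endloop
 endfacet
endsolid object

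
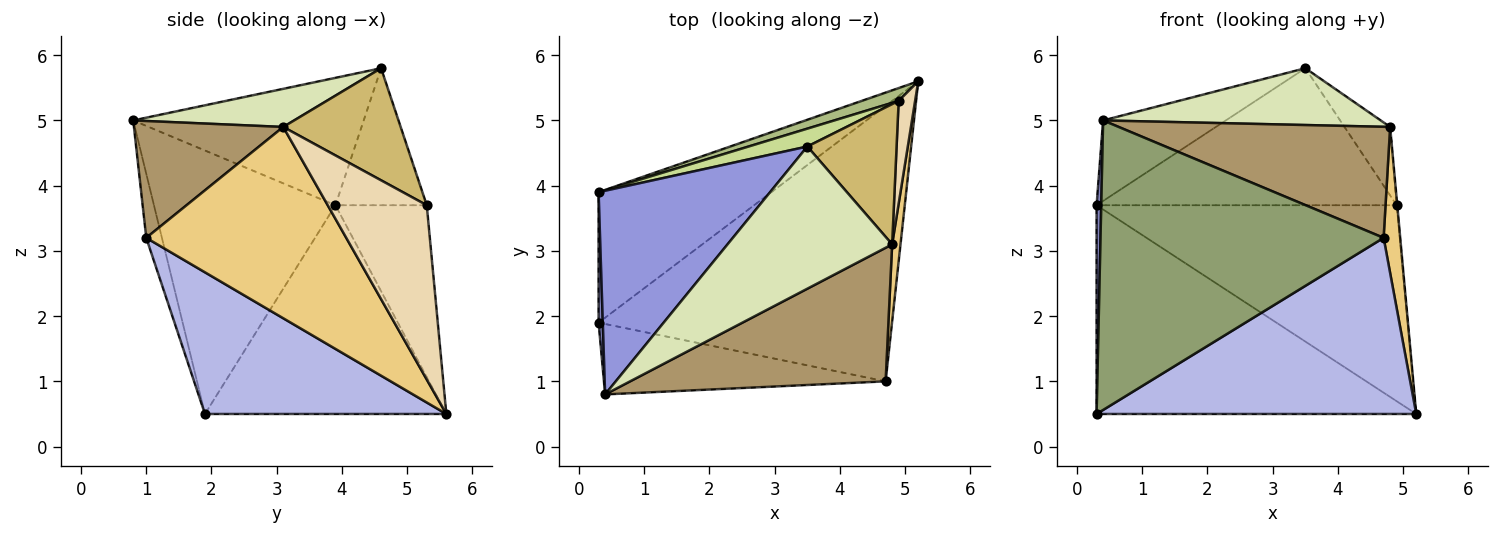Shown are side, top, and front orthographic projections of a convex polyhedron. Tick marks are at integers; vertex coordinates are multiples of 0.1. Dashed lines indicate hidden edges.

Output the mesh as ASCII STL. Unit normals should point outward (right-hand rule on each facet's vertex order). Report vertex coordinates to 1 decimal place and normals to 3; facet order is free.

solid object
 facet normal -0.539 0.714 -0.446
  outer loop
   vertex 0.3 1.9 0.5
   vertex 0.3 3.9 3.7
   vertex 5.2 5.6 0.5
  endloop
 endfacet
 facet normal -1.000 -0.026 0.016
  outer loop
   vertex 0.3 1.9 0.5
   vertex 0.4 0.8 5.0
   vertex 0.3 3.9 3.7
  endloop
 endfacet
 facet normal -0.568 0.303 0.765
  outer loop
   vertex 3.5 4.6 5.8
   vertex 0.3 3.9 3.7
   vertex 0.4 0.8 5.0
  endloop
 endfacet
 facet normal 0.377 -0.499 -0.780
  outer loop
   vertex 4.7 1.0 3.2
   vertex 0.3 1.9 0.5
   vertex 5.2 5.6 0.5
  endloop
 endfacet
 facet normal -0.054 -0.970 -0.236
  outer loop
   vertex 4.7 1.0 3.2
   vertex 0.4 0.8 5.0
   vertex 0.3 1.9 0.5
  endloop
 endfacet
 facet normal -0.291 0.955 0.062
  outer loop
   vertex 4.9 5.3 3.7
   vertex 5.2 5.6 0.5
   vertex 0.3 3.9 3.7
  endloop
 endfacet
 facet normal -0.289 0.949 0.124
  outer loop
   vertex 4.9 5.3 3.7
   vertex 0.3 3.9 3.7
   vertex 3.5 4.6 5.8
  endloop
 endfacet
 facet normal 0.210 -0.363 0.908
  outer loop
   vertex 4.8 3.1 4.9
   vertex 3.5 4.6 5.8
   vertex 0.4 0.8 5.0
  endloop
 endfacet
 facet normal 0.332 -0.603 0.725
  outer loop
   vertex 4.8 3.1 4.9
   vertex 0.4 0.8 5.0
   vertex 4.7 1.0 3.2
  endloop
 endfacet
 facet normal 0.748 0.291 0.596
  outer loop
   vertex 4.8 3.1 4.9
   vertex 4.9 5.3 3.7
   vertex 3.5 4.6 5.8
  endloop
 endfacet
 facet normal 0.996 -0.083 0.044
  outer loop
   vertex 4.8 3.1 4.9
   vertex 4.7 1.0 3.2
   vertex 5.2 5.6 0.5
  endloop
 endfacet
 facet normal 0.996 0.006 0.094
  outer loop
   vertex 4.8 3.1 4.9
   vertex 5.2 5.6 0.5
   vertex 4.9 5.3 3.7
  endloop
 endfacet
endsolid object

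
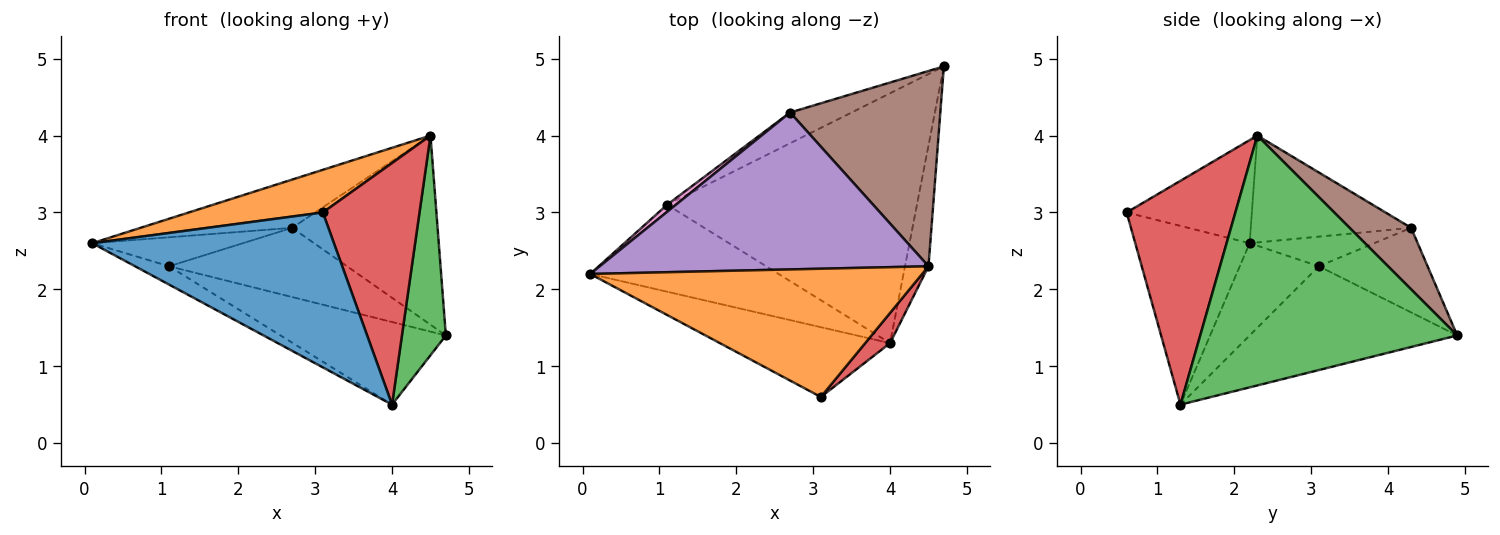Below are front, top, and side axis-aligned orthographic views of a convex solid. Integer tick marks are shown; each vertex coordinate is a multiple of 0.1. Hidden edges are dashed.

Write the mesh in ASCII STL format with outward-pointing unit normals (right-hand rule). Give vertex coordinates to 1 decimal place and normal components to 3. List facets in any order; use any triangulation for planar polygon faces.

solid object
 facet normal -0.396 -0.837 -0.377
  outer loop
   vertex 4.0 1.3 0.5
   vertex 3.1 0.6 3.0
   vertex 0.1 2.2 2.6
  endloop
 endfacet
 facet normal -0.283 -0.303 0.910
  outer loop
   vertex 4.5 2.3 4.0
   vertex 0.1 2.2 2.6
   vertex 3.1 0.6 3.0
  endloop
 endfacet
 facet normal 0.981 -0.168 -0.092
  outer loop
   vertex 4.5 2.3 4.0
   vertex 4.0 1.3 0.5
   vertex 4.7 4.9 1.4
  endloop
 endfacet
 facet normal 0.745 -0.662 0.083
  outer loop
   vertex 4.5 2.3 4.0
   vertex 3.1 0.6 3.0
   vertex 4.0 1.3 0.5
  endloop
 endfacet
 facet normal -0.297 0.281 0.913
  outer loop
   vertex 2.7 4.3 2.8
   vertex 0.1 2.2 2.6
   vertex 4.5 2.3 4.0
  endloop
 endfacet
 facet normal 0.282 0.667 0.689
  outer loop
   vertex 2.7 4.3 2.8
   vertex 4.5 2.3 4.0
   vertex 4.7 4.9 1.4
  endloop
 endfacet
 facet normal -0.626 0.757 0.185
  outer loop
   vertex 1.1 3.1 2.3
   vertex 0.1 2.2 2.6
   vertex 2.7 4.3 2.8
  endloop
 endfacet
 facet normal -0.488 0.798 -0.355
  outer loop
   vertex 1.1 3.1 2.3
   vertex 2.7 4.3 2.8
   vertex 4.7 4.9 1.4
  endloop
 endfacet
 facet normal -0.432 0.186 -0.882
  outer loop
   vertex 1.1 3.1 2.3
   vertex 4.0 1.3 0.5
   vertex 0.1 2.2 2.6
  endloop
 endfacet
 facet normal -0.367 0.292 -0.883
  outer loop
   vertex 1.1 3.1 2.3
   vertex 4.7 4.9 1.4
   vertex 4.0 1.3 0.5
  endloop
 endfacet
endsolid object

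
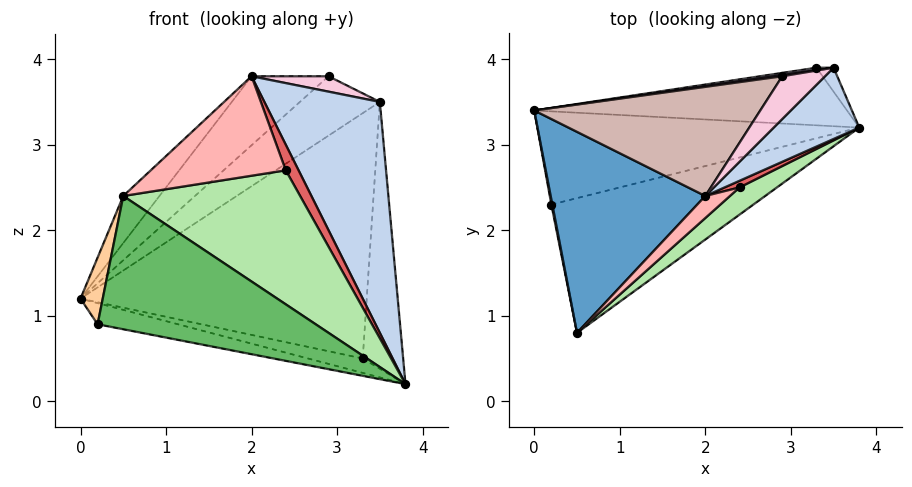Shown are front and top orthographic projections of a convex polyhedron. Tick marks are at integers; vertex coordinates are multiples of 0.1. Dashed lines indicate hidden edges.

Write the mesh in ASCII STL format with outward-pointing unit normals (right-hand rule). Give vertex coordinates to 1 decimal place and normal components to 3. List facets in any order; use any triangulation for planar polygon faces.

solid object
 facet normal -0.755 0.149 0.638
  outer loop
   vertex 2.0 2.4 3.8
   vertex 0.0 3.4 1.2
   vertex 0.5 0.8 2.4
  endloop
 endfacet
 facet normal 0.712 -0.671 0.207
  outer loop
   vertex 3.5 3.9 3.5
   vertex 2.0 2.4 3.8
   vertex 3.8 3.2 0.2
  endloop
 endfacet
 facet normal -0.238 0.215 -0.947
  outer loop
   vertex 0.2 2.3 0.9
   vertex 0.0 3.4 1.2
   vertex 3.8 3.2 0.2
  endloop
 endfacet
 facet normal -0.983 -0.183 0.014
  outer loop
   vertex 0.2 2.3 0.9
   vertex 0.5 0.8 2.4
   vertex 0.0 3.4 1.2
  endloop
 endfacet
 facet normal 0.038 -0.703 -0.710
  outer loop
   vertex 0.2 2.3 0.9
   vertex 3.8 3.2 0.2
   vertex 0.5 0.8 2.4
  endloop
 endfacet
 facet normal 0.646 -0.748 0.152
  outer loop
   vertex 2.4 2.5 2.7
   vertex 0.5 0.8 2.4
   vertex 3.8 3.2 0.2
  endloop
 endfacet
 facet normal 0.682 -0.708 0.184
  outer loop
   vertex 2.4 2.5 2.7
   vertex 3.8 3.2 0.2
   vertex 2.0 2.4 3.8
  endloop
 endfacet
 facet normal 0.643 -0.748 0.166
  outer loop
   vertex 2.4 2.5 2.7
   vertex 2.0 2.4 3.8
   vertex 0.5 0.8 2.4
  endloop
 endfacet
 facet normal -0.236 0.236 -0.943
  outer loop
   vertex 3.3 3.9 0.5
   vertex 3.8 3.2 0.2
   vertex 0.0 3.4 1.2
  endloop
 endfacet
 facet normal -0.148 0.989 0.010
  outer loop
   vertex 3.3 3.9 0.5
   vertex 0.0 3.4 1.2
   vertex 3.5 3.9 3.5
  endloop
 endfacet
 facet normal 0.802 0.595 -0.053
  outer loop
   vertex 3.3 3.9 0.5
   vertex 3.5 3.9 3.5
   vertex 3.8 3.2 0.2
  endloop
 endfacet
 facet normal -0.639 0.411 0.650
  outer loop
   vertex 2.9 3.8 3.8
   vertex 0.0 3.4 1.2
   vertex 2.0 2.4 3.8
  endloop
 endfacet
 facet normal -0.154 0.988 0.020
  outer loop
   vertex 2.9 3.8 3.8
   vertex 3.5 3.9 3.5
   vertex 0.0 3.4 1.2
  endloop
 endfacet
 facet normal 0.466 -0.300 0.832
  outer loop
   vertex 2.9 3.8 3.8
   vertex 2.0 2.4 3.8
   vertex 3.5 3.9 3.5
  endloop
 endfacet
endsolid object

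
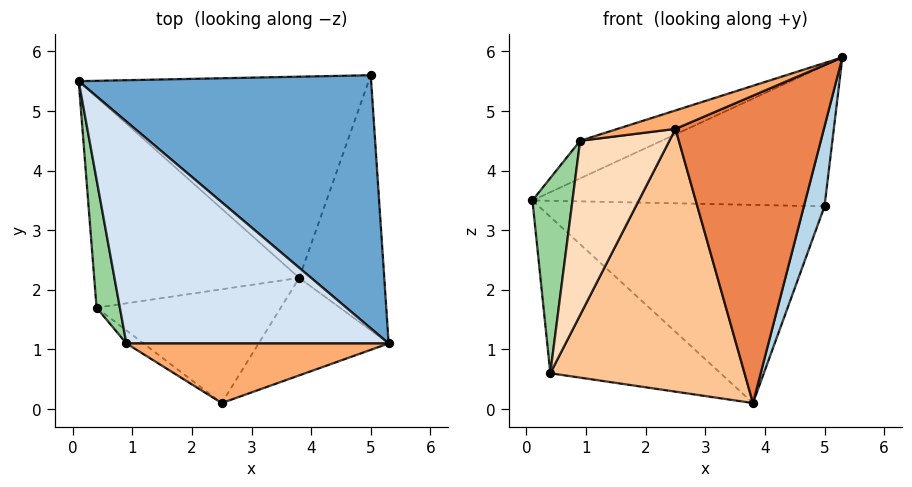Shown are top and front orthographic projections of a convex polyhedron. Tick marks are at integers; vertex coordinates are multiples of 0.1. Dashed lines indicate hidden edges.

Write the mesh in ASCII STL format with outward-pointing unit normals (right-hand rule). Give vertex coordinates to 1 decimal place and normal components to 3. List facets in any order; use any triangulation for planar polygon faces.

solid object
 facet normal 0.008 0.486 0.874
  outer loop
   vertex 5.0 5.6 3.4
   vertex 0.1 5.5 3.5
   vertex 5.3 1.1 5.9
  endloop
 endfacet
 facet normal -0.029 0.701 -0.712
  outer loop
   vertex 3.8 2.2 0.1
   vertex 0.1 5.5 3.5
   vertex 5.0 5.6 3.4
  endloop
 endfacet
 facet normal 0.961 -0.083 -0.264
  outer loop
   vertex 3.8 2.2 0.1
   vertex 5.0 5.6 3.4
   vertex 5.3 1.1 5.9
  endloop
 endfacet
 facet normal -0.299 0.159 0.941
  outer loop
   vertex 0.9 1.1 4.5
   vertex 5.3 1.1 5.9
   vertex 0.1 5.5 3.5
  endloop
 endfacet
 facet normal 0.425 -0.863 -0.274
  outer loop
   vertex 2.5 0.1 4.7
   vertex 3.8 2.2 0.1
   vertex 5.3 1.1 5.9
  endloop
 endfacet
 facet normal -0.291 -0.283 0.914
  outer loop
   vertex 2.5 0.1 4.7
   vertex 5.3 1.1 5.9
   vertex 0.9 1.1 4.5
  endloop
 endfacet
 facet normal 0.076 -0.915 -0.396
  outer loop
   vertex 0.4 1.7 0.6
   vertex 3.8 2.2 0.1
   vertex 2.5 0.1 4.7
  endloop
 endfacet
 facet normal -0.523 -0.850 -0.064
  outer loop
   vertex 0.4 1.7 0.6
   vertex 2.5 0.1 4.7
   vertex 0.9 1.1 4.5
  endloop
 endfacet
 facet normal -0.202 0.584 -0.786
  outer loop
   vertex 0.4 1.7 0.6
   vertex 0.1 5.5 3.5
   vertex 3.8 2.2 0.1
  endloop
 endfacet
 facet normal -0.983 -0.155 0.102
  outer loop
   vertex 0.4 1.7 0.6
   vertex 0.9 1.1 4.5
   vertex 0.1 5.5 3.5
  endloop
 endfacet
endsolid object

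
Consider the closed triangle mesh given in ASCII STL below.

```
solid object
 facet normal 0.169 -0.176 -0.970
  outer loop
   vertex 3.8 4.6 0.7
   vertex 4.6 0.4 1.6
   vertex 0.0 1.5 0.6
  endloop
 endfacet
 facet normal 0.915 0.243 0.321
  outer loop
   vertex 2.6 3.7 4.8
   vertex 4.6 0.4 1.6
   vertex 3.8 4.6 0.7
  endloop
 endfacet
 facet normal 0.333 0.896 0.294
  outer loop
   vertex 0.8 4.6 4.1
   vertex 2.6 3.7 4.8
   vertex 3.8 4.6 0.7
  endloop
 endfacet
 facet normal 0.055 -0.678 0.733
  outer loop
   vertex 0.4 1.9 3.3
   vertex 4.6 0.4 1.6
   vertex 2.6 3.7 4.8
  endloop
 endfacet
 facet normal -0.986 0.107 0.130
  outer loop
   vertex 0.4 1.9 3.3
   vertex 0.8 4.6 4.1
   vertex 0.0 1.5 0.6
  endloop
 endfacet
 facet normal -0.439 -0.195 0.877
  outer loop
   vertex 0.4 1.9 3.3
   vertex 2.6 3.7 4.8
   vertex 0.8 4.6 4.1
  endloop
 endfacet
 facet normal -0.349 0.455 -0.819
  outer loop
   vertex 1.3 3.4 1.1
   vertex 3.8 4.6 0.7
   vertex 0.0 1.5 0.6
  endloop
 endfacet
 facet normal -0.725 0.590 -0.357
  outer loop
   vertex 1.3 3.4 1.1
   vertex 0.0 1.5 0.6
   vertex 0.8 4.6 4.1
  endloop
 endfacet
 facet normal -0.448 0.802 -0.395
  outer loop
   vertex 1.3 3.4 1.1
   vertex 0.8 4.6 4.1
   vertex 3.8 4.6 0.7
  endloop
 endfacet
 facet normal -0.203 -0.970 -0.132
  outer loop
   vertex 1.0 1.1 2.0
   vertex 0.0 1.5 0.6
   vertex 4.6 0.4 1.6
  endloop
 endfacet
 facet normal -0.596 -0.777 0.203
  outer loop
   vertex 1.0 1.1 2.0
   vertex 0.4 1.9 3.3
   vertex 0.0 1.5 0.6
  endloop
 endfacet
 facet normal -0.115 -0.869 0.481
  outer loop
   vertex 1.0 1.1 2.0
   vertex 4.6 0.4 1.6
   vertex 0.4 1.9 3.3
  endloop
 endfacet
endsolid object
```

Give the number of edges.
18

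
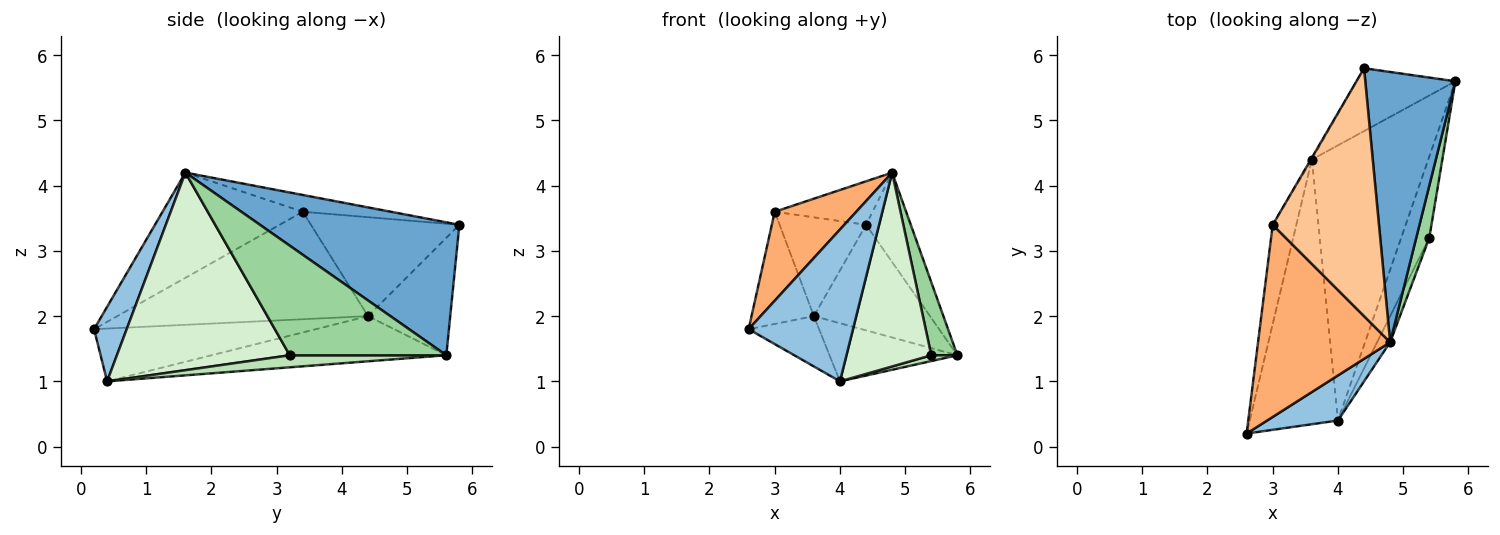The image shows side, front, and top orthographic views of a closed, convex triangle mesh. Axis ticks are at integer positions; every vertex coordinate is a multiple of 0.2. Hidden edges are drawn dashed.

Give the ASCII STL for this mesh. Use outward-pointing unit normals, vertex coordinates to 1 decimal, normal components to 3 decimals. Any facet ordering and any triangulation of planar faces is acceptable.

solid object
 facet normal 0.814 0.183 0.552
  outer loop
   vertex 4.8 1.6 4.2
   vertex 5.8 5.6 1.4
   vertex 4.4 5.8 3.4
  endloop
 endfacet
 facet normal 0.287 -0.918 0.273
  outer loop
   vertex 4.0 0.4 1.0
   vertex 4.8 1.6 4.2
   vertex 2.6 0.2 1.8
  endloop
 endfacet
 facet normal -0.520 0.734 -0.437
  outer loop
   vertex 3.6 4.4 2.0
   vertex 4.4 5.8 3.4
   vertex 5.8 5.6 1.4
  endloop
 endfacet
 facet normal -0.507 0.161 -0.847
  outer loop
   vertex 3.6 4.4 2.0
   vertex 4.0 0.4 1.0
   vertex 2.6 0.2 1.8
  endloop
 endfacet
 facet normal -0.355 0.193 -0.915
  outer loop
   vertex 3.6 4.4 2.0
   vertex 5.8 5.6 1.4
   vertex 4.0 0.4 1.0
  endloop
 endfacet
 facet normal -0.586 -0.341 0.736
  outer loop
   vertex 3.0 3.4 3.6
   vertex 2.6 0.2 1.8
   vertex 4.8 1.6 4.2
  endloop
 endfacet
 facet normal -0.154 0.171 0.973
  outer loop
   vertex 3.0 3.4 3.6
   vertex 4.8 1.6 4.2
   vertex 4.4 5.8 3.4
  endloop
 endfacet
 facet normal -0.949 0.236 -0.208
  outer loop
   vertex 3.0 3.4 3.6
   vertex 3.6 4.4 2.0
   vertex 2.6 0.2 1.8
  endloop
 endfacet
 facet normal -0.864 0.503 -0.009
  outer loop
   vertex 3.0 3.4 3.6
   vertex 4.4 5.8 3.4
   vertex 3.6 4.4 2.0
  endloop
 endfacet
 facet normal 0.980 -0.163 0.117
  outer loop
   vertex 5.4 3.2 1.4
   vertex 5.8 5.6 1.4
   vertex 4.8 1.6 4.2
  endloop
 endfacet
 facet normal 0.393 -0.066 -0.917
  outer loop
   vertex 5.4 3.2 1.4
   vertex 4.0 0.4 1.0
   vertex 5.8 5.6 1.4
  endloop
 endfacet
 facet normal 0.896 -0.440 -0.059
  outer loop
   vertex 5.4 3.2 1.4
   vertex 4.8 1.6 4.2
   vertex 4.0 0.4 1.0
  endloop
 endfacet
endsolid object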